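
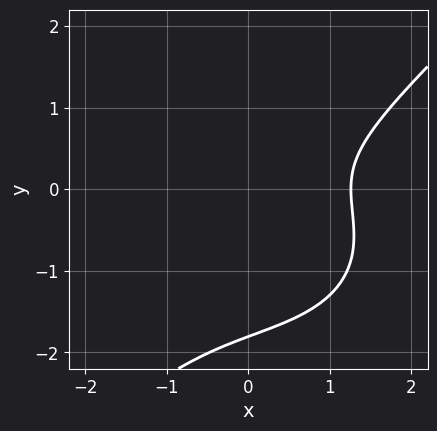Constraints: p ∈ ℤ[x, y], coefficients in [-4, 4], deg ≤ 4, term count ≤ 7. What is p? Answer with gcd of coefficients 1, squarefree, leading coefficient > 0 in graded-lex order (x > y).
x^3 + x*y^2 - 2*y^3 - 3*y^2 - 2

First, the degree is 3 — the shape is more complex than any degree-2 curve.
Finally, putting this together gives p.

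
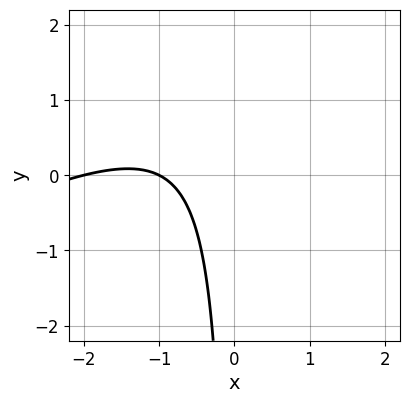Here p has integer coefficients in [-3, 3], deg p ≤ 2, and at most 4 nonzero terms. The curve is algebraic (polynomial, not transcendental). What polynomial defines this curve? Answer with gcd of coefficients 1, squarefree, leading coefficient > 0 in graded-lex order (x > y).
x^2 - 2*x*y + 3*x + 2

1. Degree: no degree-1 curve has this shape, so deg p = 2.
2. Reading off the gridlines: among the integer gridlines, it crosses the x-axis at x ∈ {-2, -1}; it misses every integer gridline on the y-axis.
3. These observations pin down the coefficients.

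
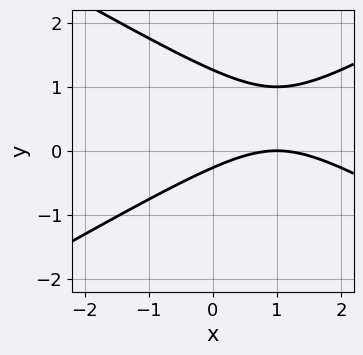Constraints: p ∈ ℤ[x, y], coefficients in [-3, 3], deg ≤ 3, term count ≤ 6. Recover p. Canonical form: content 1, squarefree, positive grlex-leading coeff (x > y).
(a) Degree: the shape is more complex than any degree-1 curve, so deg p = 2.
(b) From the visible intercepts: it meets the x-axis at x = 1 (among the integer gridlines).
(c) Fitting integer coefficients to these (and the overall shape) gives p.

x^2 - 3*y^2 - 2*x + 3*y + 1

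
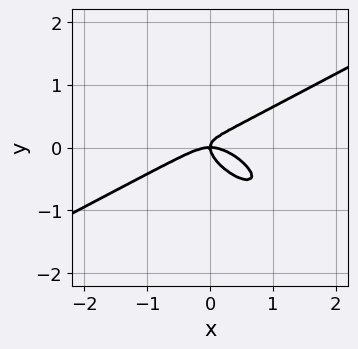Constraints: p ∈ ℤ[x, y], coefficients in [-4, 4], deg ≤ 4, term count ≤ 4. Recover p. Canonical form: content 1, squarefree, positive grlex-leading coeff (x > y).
x^3 - 2*x*y^2 - 3*y^3 + x*y

deg p = 3.
Against the integer gridlines: one y-axis crossing is at y = 0; it meets the x-axis at x = 0 (among the integer gridlines).
Assembling these constraints gives the stated polynomial.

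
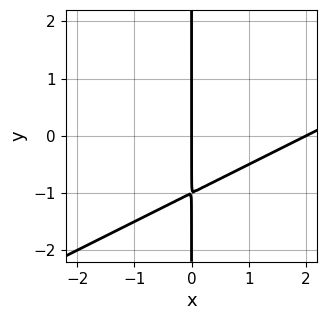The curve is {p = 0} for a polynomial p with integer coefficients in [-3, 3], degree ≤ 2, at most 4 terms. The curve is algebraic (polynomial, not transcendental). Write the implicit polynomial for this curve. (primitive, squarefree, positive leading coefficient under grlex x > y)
First, degree: a generic line meets the curve in up to 2 points, so deg p = 2.
Next, observable constraints: among the integer gridlines, it crosses the x-axis at x ∈ {0, 2}; the visible y-axis segment lies entirely on the curve.
Finally, putting this together gives p.

x^2 - 2*x*y - 2*x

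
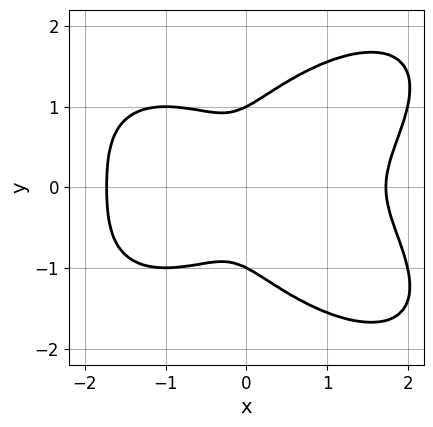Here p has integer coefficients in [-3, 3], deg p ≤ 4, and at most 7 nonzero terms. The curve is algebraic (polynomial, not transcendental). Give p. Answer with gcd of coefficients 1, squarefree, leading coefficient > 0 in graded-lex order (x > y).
x^4 + 2*y^4 - 2*x*y^2 - 3*x^2 - 2*y^2

First, degree: a generic line meets the curve in up to 4 points, so deg p = 4.
Next, symmetries: the y ↦ −y reflection is a symmetry, so y appears only in even powers.
Next, from the axis intercepts and sections: the y-axis gridline crossings are at y ∈ {-1, 1}.
Finally, assembling these constraints gives the stated polynomial.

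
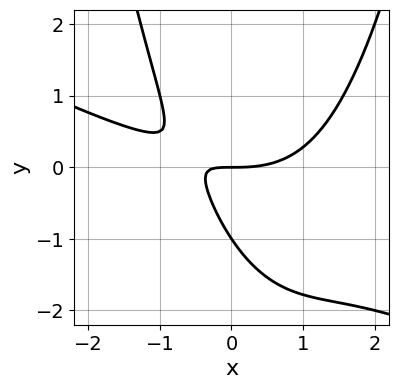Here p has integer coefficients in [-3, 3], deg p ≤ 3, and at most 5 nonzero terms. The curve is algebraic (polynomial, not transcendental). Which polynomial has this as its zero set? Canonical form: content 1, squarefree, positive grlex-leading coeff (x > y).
The degree is 3 — no degree-2 curve has this shape.
Checking where it meets the axes: it meets the x-axis at x = 0 (among the integer gridlines); the y-axis gridline crossings are at y ∈ {-1, 0}.
The integer polynomial consistent with all of this is the stated p.

x^3 + 2*x^2*y - 3*x*y - 2*y^2 - 2*y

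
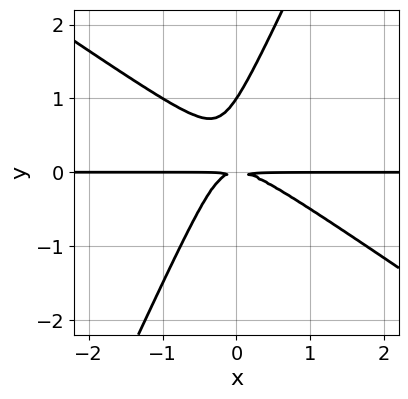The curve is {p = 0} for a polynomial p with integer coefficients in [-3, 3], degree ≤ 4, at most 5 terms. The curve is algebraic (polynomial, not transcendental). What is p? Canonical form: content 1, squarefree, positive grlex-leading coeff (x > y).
3*x^2*y + 3*x*y^2 - 2*y^3 + 2*y^2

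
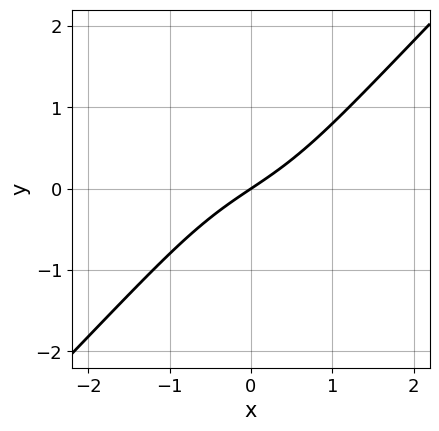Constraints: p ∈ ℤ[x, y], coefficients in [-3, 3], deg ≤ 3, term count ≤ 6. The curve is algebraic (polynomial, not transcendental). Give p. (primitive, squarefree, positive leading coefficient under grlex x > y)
2*x^3 - 2*x^2*y + 2*x - 3*y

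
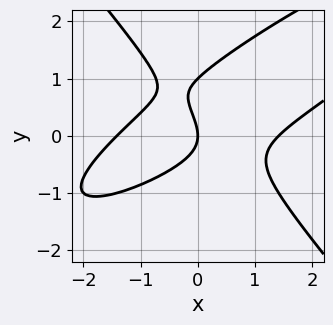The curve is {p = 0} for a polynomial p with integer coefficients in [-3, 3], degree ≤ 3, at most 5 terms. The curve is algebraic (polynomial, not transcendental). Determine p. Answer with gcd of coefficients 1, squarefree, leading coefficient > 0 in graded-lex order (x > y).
x^3 - 2*x^2*y + 2*y^3 - 2*y^2 - 2*x

deg p = 3. No degree-2 curve has this shape.
From the visible intercepts: the y-axis gridline crossings are at y ∈ {0, 1}; one x-axis crossing is at x = 0.
Fitting integer coefficients to these (and the overall shape) gives p.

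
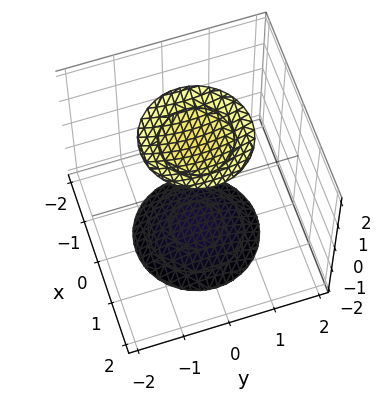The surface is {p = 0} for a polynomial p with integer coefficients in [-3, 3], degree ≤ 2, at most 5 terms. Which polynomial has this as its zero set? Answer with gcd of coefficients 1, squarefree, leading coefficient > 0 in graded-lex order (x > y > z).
x^2 + y^2 - z^2 + 3

First, I count 2 distinct pieces.
Then, deg p = 2.
Then, symmetry: the surface is invariant under rotation about z: p = q(x² + y², z).
Next, observable constraints: a circular section at z = -2 has radius exactly 1; it misses every integer gridline on the x-axis; no y-intercept at any integer in the box.
Finally, the integer polynomial consistent with all of this is the stated p.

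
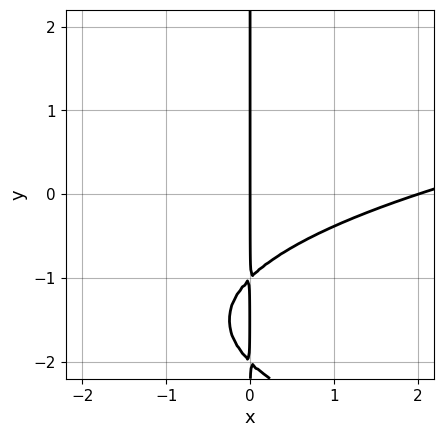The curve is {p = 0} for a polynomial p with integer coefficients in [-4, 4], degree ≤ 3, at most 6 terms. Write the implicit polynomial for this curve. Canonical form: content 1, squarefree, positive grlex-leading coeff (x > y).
1. deg p = 3. No degree-2 curve has this shape.
2. Against the integer gridlines: the x-axis gridline crossings are at x ∈ {0, 2}; the visible y-axis segment lies entirely on the curve.
3. Together with the visible shape, these determine p as stated.

x*y^2 - x^2 + 3*x*y + 2*x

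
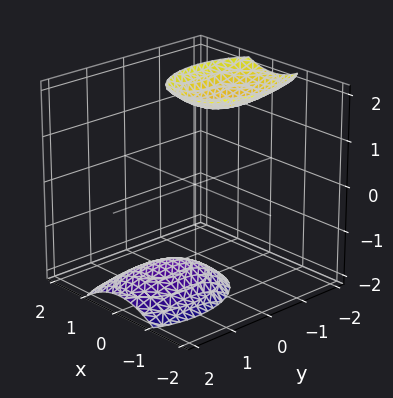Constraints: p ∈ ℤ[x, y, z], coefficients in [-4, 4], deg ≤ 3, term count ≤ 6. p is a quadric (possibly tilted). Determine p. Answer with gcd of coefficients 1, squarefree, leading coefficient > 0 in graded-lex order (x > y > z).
2*x^2 + y^2 + y*z - z^2 + 3

The picture has 2 separate pieces.
The degree is 2 — a generic line meets the surface in up to 2 points.
From the visible intercepts: no y-intercept at any integer in the box; it misses every integer gridline on the x-axis.
Matching integer coefficients to the picture gives p.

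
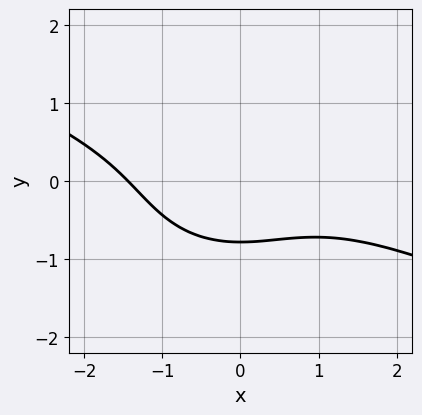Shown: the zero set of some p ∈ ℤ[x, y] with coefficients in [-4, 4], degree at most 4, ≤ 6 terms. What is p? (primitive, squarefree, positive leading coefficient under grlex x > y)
First, the degree is 3 — no degree-2 curve has this shape.
Finally, putting this together gives p.

x^3 + 2*x^2*y + 3*y^3 + 2*y + 3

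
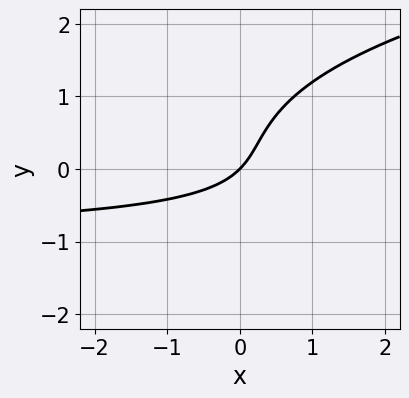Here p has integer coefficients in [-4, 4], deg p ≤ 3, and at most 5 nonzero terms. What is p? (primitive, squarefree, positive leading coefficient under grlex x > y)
(a) deg p = 3. No degree-2 curve has this shape.
(b) Observable constraints: it crosses the y-axis at the gridline y = 0; it crosses the x-axis at the gridline x = 0.
(c) The integer polynomial consistent with all of this is the stated p.

2*y^3 - 2*x*y - y^2 - 2*x + 2*y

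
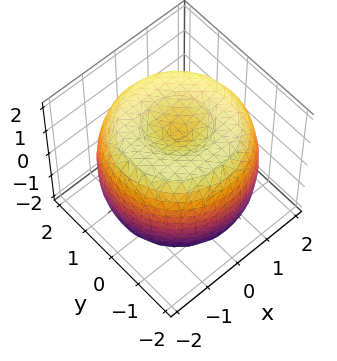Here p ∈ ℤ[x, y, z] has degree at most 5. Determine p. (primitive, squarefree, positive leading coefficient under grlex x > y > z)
x^4 + 2*x^2*y^2 + y^4 - 3*x^2 - 3*y^2 + 2*z^2 - 3

The degree is 4 — the shape is more complex than any degree-3 surface.
Symmetry: the surface is invariant under rotation about z: p = q(x² + y², z).
Checking where it meets the axes: a circular section at z = 1 has radius between 1 and 2.
Together with the visible shape, these determine p as stated.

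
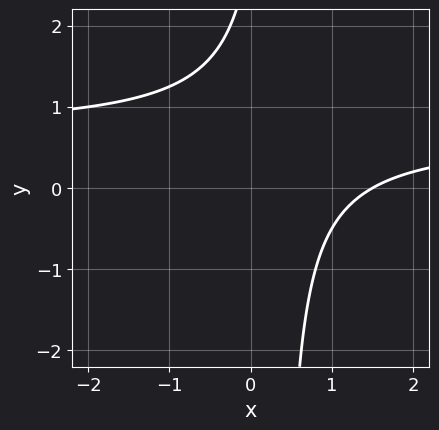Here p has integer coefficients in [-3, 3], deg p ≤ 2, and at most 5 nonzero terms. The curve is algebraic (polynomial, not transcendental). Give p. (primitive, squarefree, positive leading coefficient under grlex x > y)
(a) The degree is 2 — no degree-1 curve has this shape.
(b) Observable constraints: no y-intercept at any integer in the box.
(c) Matching integer coefficients to the picture gives p.

3*x*y - 2*x - y + 3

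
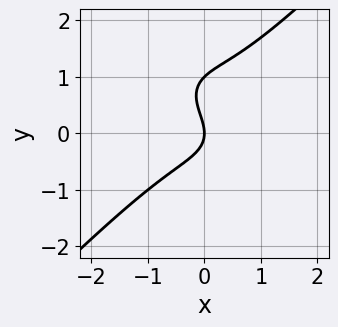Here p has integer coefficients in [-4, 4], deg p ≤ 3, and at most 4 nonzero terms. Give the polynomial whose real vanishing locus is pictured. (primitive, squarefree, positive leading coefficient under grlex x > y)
x^3 - y^3 + y^2 + x

(a) Degree: the shape is more complex than any degree-2 curve, so deg p = 3.
(b) From the visible intercepts: among the integer gridlines, it crosses the y-axis at y ∈ {0, 1}; it crosses the x-axis at the gridline x = 0.
(c) Fitting integer coefficients to these (and the overall shape) gives p.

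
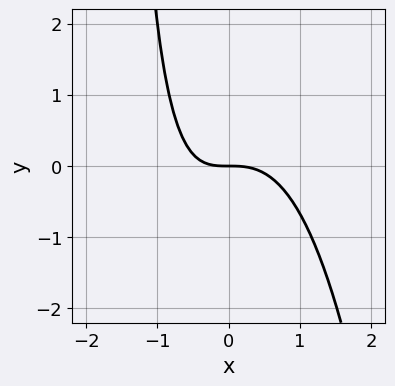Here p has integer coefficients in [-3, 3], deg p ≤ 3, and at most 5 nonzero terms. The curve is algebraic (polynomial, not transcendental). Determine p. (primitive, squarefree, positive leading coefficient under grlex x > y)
2*x^3 + x*y + 2*y

1. deg p = 3. No degree-2 curve has this shape.
2. Against the integer gridlines: one x-axis crossing is at x = 0; it meets the y-axis at y = 0 (among the integer gridlines).
3. These observations pin down the coefficients.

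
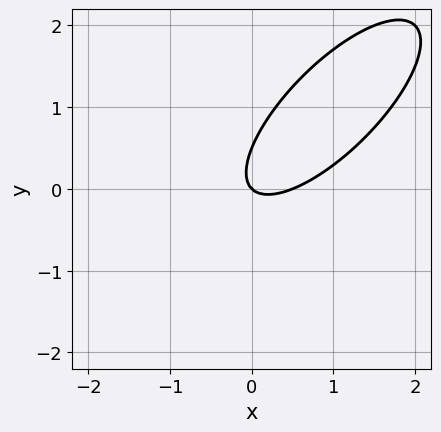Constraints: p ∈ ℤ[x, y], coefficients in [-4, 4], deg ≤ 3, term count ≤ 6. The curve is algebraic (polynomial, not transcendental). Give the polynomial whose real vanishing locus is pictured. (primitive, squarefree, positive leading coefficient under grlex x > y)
2*x^2 - 3*x*y + 2*y^2 - x - y

(a) The degree is 2 — the shape is more complex than any degree-1 curve.
(b) From the visible intercepts: it crosses the x-axis at the gridline x = 0; one y-axis crossing is at y = 0.
(c) Solving for integer coefficients yields p as stated.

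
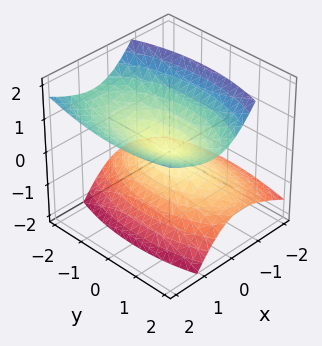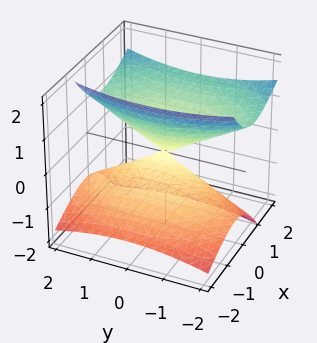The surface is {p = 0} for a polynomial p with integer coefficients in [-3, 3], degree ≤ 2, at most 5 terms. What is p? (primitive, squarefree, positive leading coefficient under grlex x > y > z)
3*x^2 - 3*x*z + y^2 - 3*z^2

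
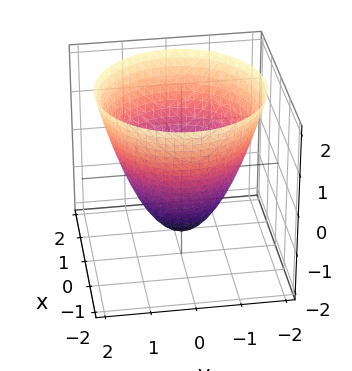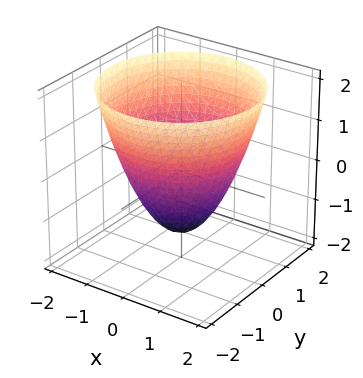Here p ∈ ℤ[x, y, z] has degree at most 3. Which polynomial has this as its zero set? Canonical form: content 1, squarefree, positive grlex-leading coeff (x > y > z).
2*x^2 + 2*y^2 - 2*z - 3

The degree is 2 — the shape is more complex than any degree-1 surface.
Symmetries: the surface is invariant under rotation about z: p = q(x² + y², z).
Against the integer gridlines: a circular section at z = 1 has radius between 1 and 2.
Together with the visible shape, these determine p as stated.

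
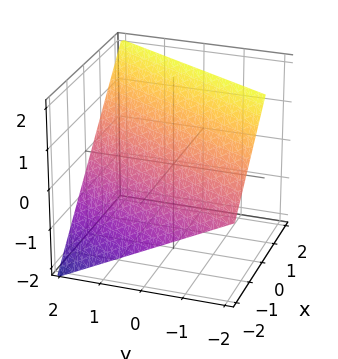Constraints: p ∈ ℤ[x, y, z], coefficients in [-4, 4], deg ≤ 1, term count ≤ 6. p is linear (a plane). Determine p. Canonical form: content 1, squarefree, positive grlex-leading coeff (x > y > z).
(a) The degree is 1 — the surface is flat (a plane).
(b) From the axis intercepts and sections: it meets the x-axis at x = -1 (among the integer gridlines); it meets the y-axis at y = 2 (among the integer gridlines).
(c) Matching integer coefficients to the picture gives p. Check: (0, 0, 1) on the z-axis lies on the surface, and p(0, 0, 1) = 0. ✓

2*x - y - 2*z + 2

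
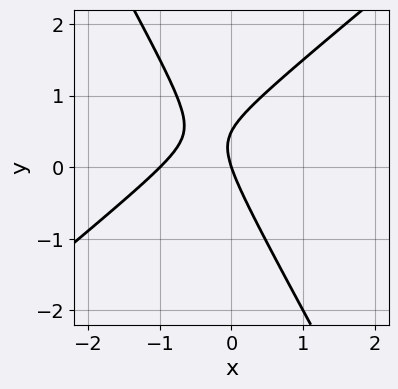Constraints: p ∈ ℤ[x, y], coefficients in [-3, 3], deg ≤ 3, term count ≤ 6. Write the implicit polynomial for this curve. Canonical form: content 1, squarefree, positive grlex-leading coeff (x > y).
(a) Degree: the shape is more complex than any degree-1 curve, so deg p = 2.
(b) Observable constraints: among the integer gridlines, it crosses the x-axis at x ∈ {-1, 0}; one y-axis crossing is at y = 0.
(c) Assembling these constraints gives the stated polynomial.

3*x^2 - 2*x*y - 2*y^2 + 3*x + y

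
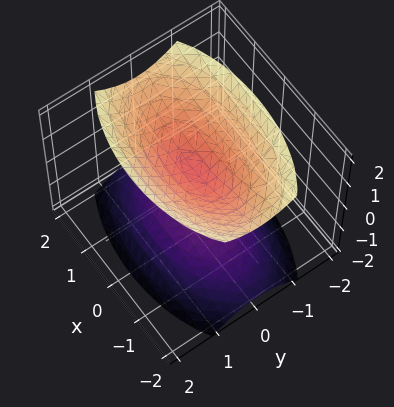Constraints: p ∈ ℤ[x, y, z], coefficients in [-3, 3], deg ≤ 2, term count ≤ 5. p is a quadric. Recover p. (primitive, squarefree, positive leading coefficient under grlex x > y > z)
1. There are 2 components. They look like related sheets of one shape, so recover p as a whole.
2. The degree is 2 — two separate bowl-shaped sheets opening away from each other; a quadric.
3. Symmetries: it's symmetric under y → −y, forcing even powers of y; it's symmetric under x → −x, forcing even powers of x; the z ↦ −z reflection is a symmetry, so z appears only in even powers.
4. From the visible intercepts: no y-intercept at any integer in the box; no x-intercept at any integer in the box.
5. These observations pin down the coefficients.

x^2 + 3*y^2 - 2*z^2 + 1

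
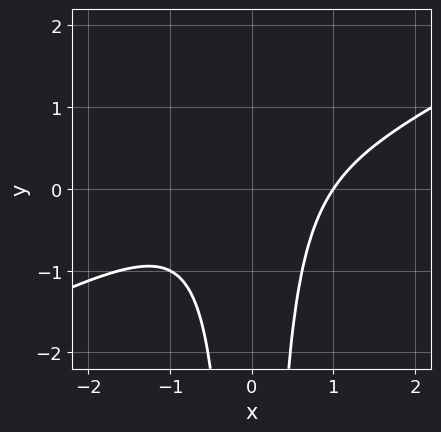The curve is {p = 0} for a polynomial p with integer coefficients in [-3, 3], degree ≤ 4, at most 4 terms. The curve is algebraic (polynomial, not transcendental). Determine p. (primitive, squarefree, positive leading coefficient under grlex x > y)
Degree: the shape is more complex than any degree-2 curve, so deg p = 3.
Reading off the gridlines: it crosses the x-axis at the gridline x = 1; no y-intercept at any integer in the box.
Matching integer coefficients to the picture gives p.

x^3 - 2*x^2*y - 1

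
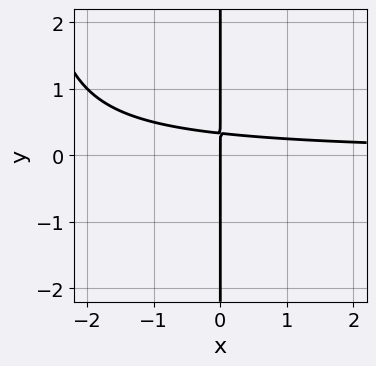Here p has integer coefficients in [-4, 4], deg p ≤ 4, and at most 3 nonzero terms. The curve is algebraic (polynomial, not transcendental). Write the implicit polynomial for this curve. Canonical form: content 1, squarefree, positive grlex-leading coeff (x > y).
First, deg p = 3. A generic line meets the curve in up to 3 points.
Next, reading off the gridlines: it crosses the x-axis at the gridline x = 0; every point of the y-axis in the box is on the curve.
Finally, the integer polynomial consistent with all of this is the stated p.

x^2*y + 3*x*y - x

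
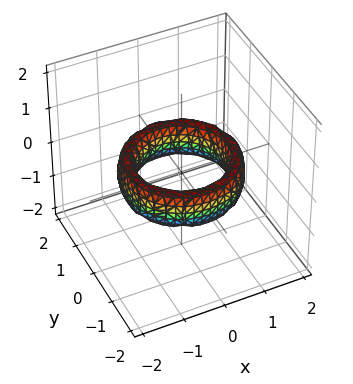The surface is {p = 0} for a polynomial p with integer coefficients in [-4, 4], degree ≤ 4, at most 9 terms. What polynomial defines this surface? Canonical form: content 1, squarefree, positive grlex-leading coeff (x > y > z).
(a) deg p = 4.
(b) Symmetries: every cross-section ⟂ z is a circle, so x, y appear only via x² + y².
(c) From the axis intercepts and sections: a circular section at z = 0 has radius exactly 1; the surface avoids every integer z-axis point in the box; the y-axis gridline crossings are at y ∈ {-1, 1}; the x-axis gridline crossings are at x ∈ {-1, 1}.
(d) Assembling these constraints gives the stated polynomial.

x^4 + 2*x^2*y^2 + y^4 - 3*x^2 - 3*y^2 + z^2 + 2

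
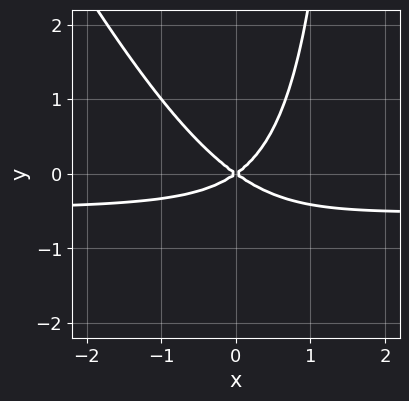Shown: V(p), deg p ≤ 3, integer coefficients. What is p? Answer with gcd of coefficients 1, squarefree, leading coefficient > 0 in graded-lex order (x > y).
2*x^2*y + x*y^2 + x^2 - 2*y^2

(a) Degree: the shape is more complex than any degree-2 curve, so deg p = 3.
(b) Observable constraints: one x-axis crossing is at x = 0; it meets the y-axis at y = 0 (among the integer gridlines).
(c) These observations pin down the coefficients.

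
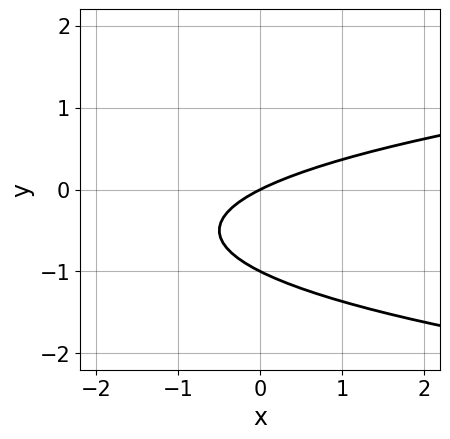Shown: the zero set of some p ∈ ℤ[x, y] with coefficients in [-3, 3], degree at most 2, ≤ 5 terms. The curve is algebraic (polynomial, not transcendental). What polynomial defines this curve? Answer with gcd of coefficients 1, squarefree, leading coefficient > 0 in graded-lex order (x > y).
2*y^2 - x + 2*y

1. Degree: the shape is more complex than any degree-1 curve, so deg p = 2.
2. From the visible intercepts: it meets the x-axis at x = 0 (among the integer gridlines); the y-axis gridline crossings are at y ∈ {-1, 0}.
3. Together with the visible shape, these determine p as stated.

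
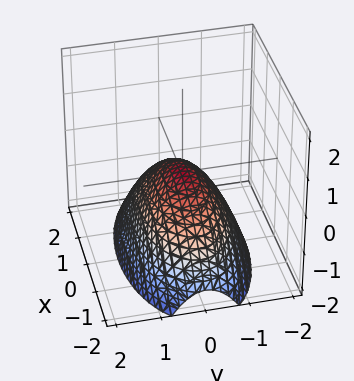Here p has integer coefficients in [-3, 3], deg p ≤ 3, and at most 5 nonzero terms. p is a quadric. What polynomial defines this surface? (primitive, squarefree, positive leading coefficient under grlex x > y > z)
First, deg p = 2. A single bowl opening along one axis; a quadric.
Then, symmetries: it's symmetric under y → −y, forcing even powers of y; the x ↦ −x reflection is a symmetry, so x appears only in even powers.
Next, from the visible intercepts: it meets the z-axis at z = 0 (among the integer gridlines); it meets the y-axis at y = 0 (among the integer gridlines); one x-axis crossing is at x = 0.
Finally, putting this together gives p.

x^2 + 3*y^2 + 3*z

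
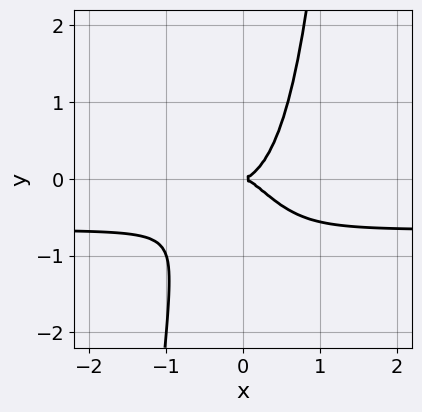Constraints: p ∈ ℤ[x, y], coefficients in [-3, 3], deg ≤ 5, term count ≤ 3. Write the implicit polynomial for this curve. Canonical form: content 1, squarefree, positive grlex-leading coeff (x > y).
3*x^3*y + 2*x^3 - y^2

First, degree: no degree-3 curve has this shape, so deg p = 4.
Next, reading off the gridlines: it meets the x-axis at x = 0 (among the integer gridlines); it meets the y-axis at y = 0 (among the integer gridlines).
Finally, assembling these constraints gives the stated polynomial.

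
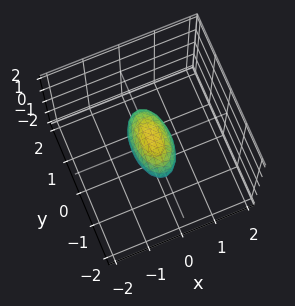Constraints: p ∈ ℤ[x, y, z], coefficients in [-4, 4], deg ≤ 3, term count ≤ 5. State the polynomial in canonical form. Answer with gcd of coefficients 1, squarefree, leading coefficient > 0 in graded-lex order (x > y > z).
3*x^2 + y^2 + 2*z^2 - 1

The degree is 2 — bounded and convex; a quadric.
Symmetries: mirror symmetry y ↦ −y ⇒ only even powers of y; it's symmetric under z → −z, forcing even powers of z; the x ↦ −x reflection is a symmetry, so x appears only in even powers.
Observable constraints: the y-axis gridline crossings are at y ∈ {-1, 1}.
Solving for integer coefficients yields p as stated.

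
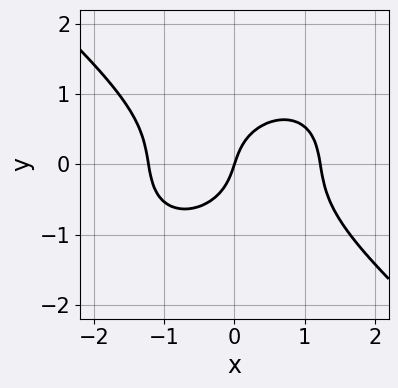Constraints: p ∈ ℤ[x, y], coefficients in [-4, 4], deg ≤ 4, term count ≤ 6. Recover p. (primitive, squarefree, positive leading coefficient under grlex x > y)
2*x^3 + 3*y^3 - 3*x + y

The degree is 3 — a generic line meets the curve in up to 3 points.
From the visible intercepts: one y-axis crossing is at y = 0; it crosses the x-axis at the gridline x = 0.
Matching integer coefficients to the picture gives p.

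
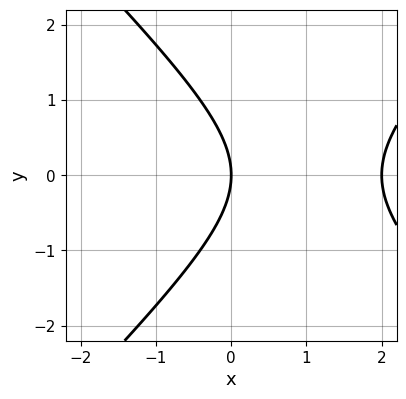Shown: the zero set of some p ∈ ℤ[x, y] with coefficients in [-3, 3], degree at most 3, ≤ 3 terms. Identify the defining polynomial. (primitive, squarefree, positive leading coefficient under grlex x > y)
The degree is 2 — the shape is more complex than any degree-1 curve.
Symmetries: mirror symmetry y ↦ −y ⇒ only even powers of y.
From the axis intercepts and sections: among the integer gridlines, it crosses the x-axis at x ∈ {0, 2}; it meets the y-axis at y = 0 (among the integer gridlines).
Fitting integer coefficients to these (and the overall shape) gives p.

x^2 - y^2 - 2*x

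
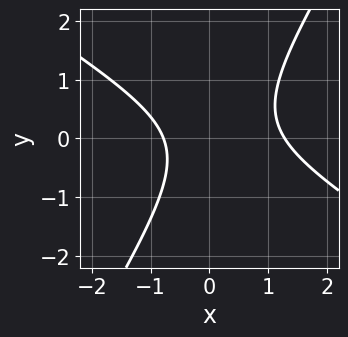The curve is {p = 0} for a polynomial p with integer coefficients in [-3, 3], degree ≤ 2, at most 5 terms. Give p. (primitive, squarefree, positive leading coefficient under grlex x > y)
2*x^2 + 2*x*y - 2*y^2 - x - 2

(a) Degree: the shape is more complex than any degree-1 curve, so deg p = 2.
(b) Observable constraints: the curve avoids every integer y-axis point in the box.
(c) Assembling these constraints gives the stated polynomial.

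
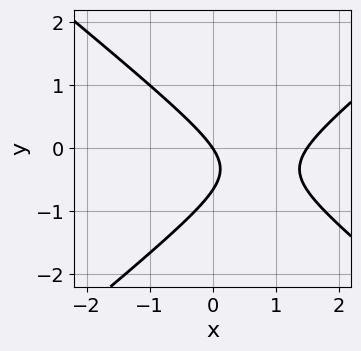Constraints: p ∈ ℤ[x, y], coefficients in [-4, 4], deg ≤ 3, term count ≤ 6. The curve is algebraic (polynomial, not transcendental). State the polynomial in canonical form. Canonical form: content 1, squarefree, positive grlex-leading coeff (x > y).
2*x^2 - 3*y^2 - 3*x - 2*y

(a) deg p = 2. No degree-1 curve has this shape.
(b) Against the integer gridlines: it meets the x-axis at x = 0 (among the integer gridlines); one y-axis crossing is at y = 0.
(c) Solving for integer coefficients yields p as stated.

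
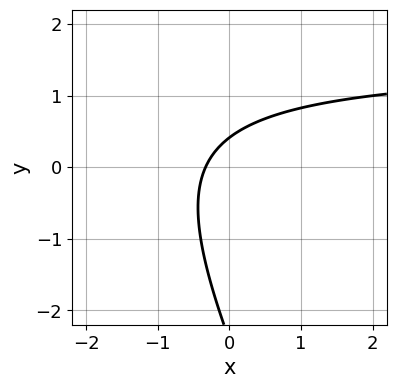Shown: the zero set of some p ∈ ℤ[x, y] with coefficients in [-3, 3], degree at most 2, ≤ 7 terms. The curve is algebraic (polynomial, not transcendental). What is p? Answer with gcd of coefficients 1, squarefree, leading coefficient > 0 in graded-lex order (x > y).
2*x*y + y^2 - 3*x + 2*y - 1

Degree: no degree-1 curve has this shape, so deg p = 2.
Putting this together gives p.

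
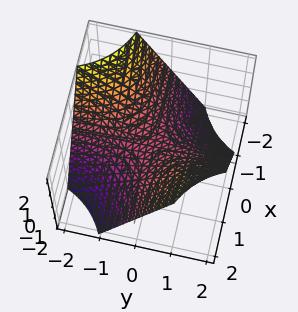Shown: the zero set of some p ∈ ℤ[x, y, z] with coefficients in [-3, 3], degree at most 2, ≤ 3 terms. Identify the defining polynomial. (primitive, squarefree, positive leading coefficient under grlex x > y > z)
x*y - z

1. Degree: a saddle surface; a quadric, so deg p = 2.
2. Reading off the gridlines: the visible x-axis segment lies entirely on the surface; the visible y-axis segment lies entirely on the surface; it crosses the z-axis at the gridline z = 0.
3. Fitting integer coefficients to these (and the overall shape) gives p.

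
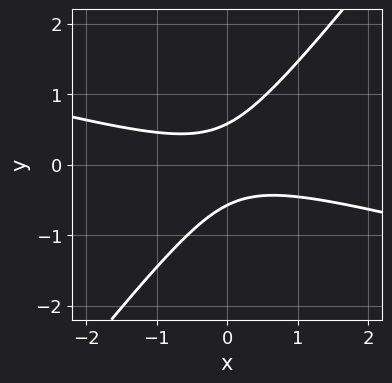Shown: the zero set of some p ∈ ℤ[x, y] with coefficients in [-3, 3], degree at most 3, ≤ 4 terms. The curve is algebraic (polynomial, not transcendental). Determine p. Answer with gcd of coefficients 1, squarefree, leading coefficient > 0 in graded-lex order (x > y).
(a) The degree is 2 — no degree-1 curve has this shape.
(b) Checking where it meets the axes: it misses every integer gridline on the x-axis.
(c) Putting this together gives p.

x^2 + 3*x*y - 3*y^2 + 1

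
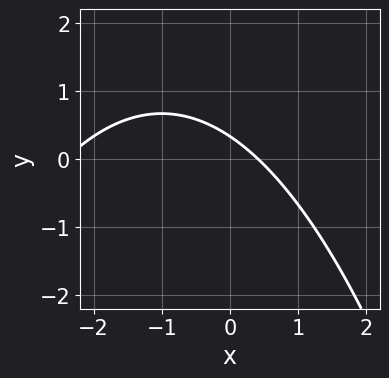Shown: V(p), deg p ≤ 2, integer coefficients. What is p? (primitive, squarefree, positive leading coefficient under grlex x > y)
deg p = 2.
The integer polynomial consistent with all of this is the stated p.

x^2 + 2*x + 3*y - 1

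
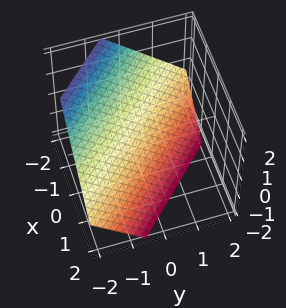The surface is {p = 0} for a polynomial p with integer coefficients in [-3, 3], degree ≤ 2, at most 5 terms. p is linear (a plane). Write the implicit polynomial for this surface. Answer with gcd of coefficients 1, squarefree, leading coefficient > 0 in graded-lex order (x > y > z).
3*x + 3*y + 3*z + 2

1. The degree is 1 — every cross-section is a straight line — this is a plane.
2. The integer polynomial consistent with all of this is the stated p.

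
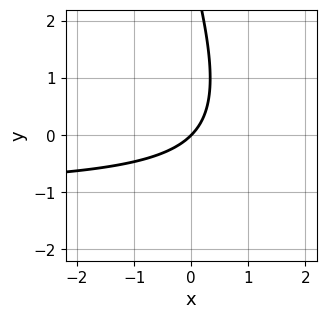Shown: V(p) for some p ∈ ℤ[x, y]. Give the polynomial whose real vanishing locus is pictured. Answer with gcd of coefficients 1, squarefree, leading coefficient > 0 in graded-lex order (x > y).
3*x*y + y^2 + 3*x - 3*y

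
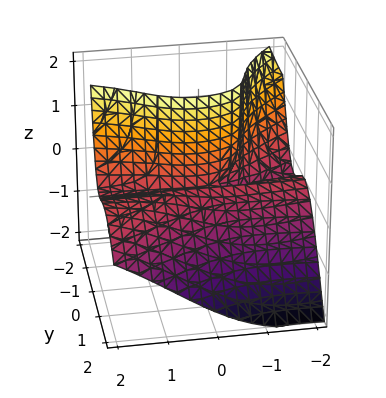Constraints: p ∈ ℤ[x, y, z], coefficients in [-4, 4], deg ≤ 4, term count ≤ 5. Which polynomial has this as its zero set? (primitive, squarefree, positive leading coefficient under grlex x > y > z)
1. deg p = 3. No degree-2 surface has this shape.
2. From the axis intercepts and sections: it meets the y-axis at y = 0 (among the integer gridlines); the visible z-axis segment lies entirely on the surface.
3. Fitting integer coefficients to these (and the overall shape) gives p. Check: (-2, 0, 0) on the x-axis lies on the surface, and p(-2, 0, 0) = 0. ✓

x^2*z - 2*x*y^2 + 3*y^3 + 2*y^2*z + 3*y*z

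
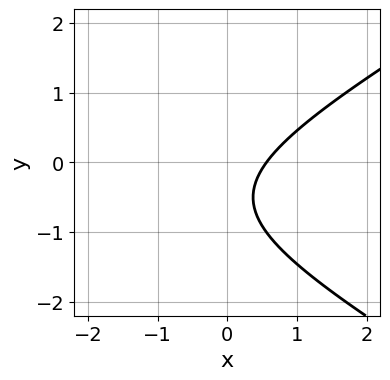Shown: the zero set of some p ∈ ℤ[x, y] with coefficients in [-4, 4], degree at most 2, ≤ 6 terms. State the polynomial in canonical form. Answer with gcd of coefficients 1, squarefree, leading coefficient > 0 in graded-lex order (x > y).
(a) Degree: the shape is more complex than any degree-1 curve, so deg p = 2.
(b) From the visible intercepts: no y-intercept at any integer in the box.
(c) Putting this together gives p.

x^2 - 3*y^2 + 3*x - 3*y - 2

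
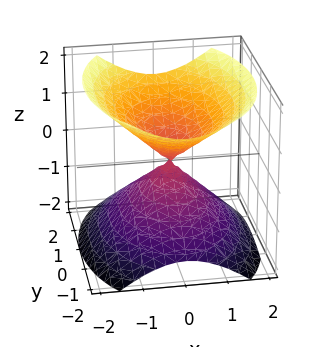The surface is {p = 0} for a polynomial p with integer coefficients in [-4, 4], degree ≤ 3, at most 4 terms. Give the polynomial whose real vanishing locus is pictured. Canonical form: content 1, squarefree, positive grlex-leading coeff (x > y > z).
(a) The picture has 2 separate pieces. Treating them together as one polynomial.
(b) The degree is 2 — a double cone through the origin; a quadric.
(c) Symmetries: the y ↦ −y reflection is a symmetry, so y appears only in even powers; mirror symmetry z ↦ −z ⇒ only even powers of z; the x ↦ −x reflection is a symmetry, so x appears only in even powers.
(d) Observable constraints: it meets the z-axis at z = 0 (among the integer gridlines); one y-axis crossing is at y = 0; one x-axis crossing is at x = 0.
(e) Matching integer coefficients to the picture gives p.

2*x^2 + y^2 - 2*z^2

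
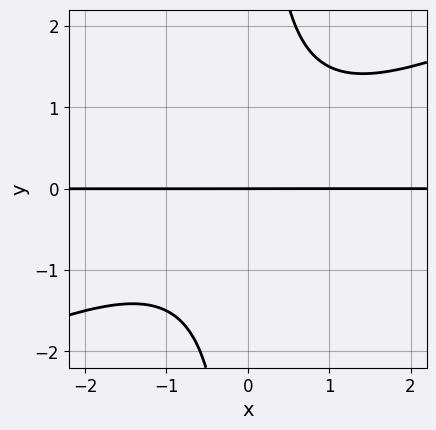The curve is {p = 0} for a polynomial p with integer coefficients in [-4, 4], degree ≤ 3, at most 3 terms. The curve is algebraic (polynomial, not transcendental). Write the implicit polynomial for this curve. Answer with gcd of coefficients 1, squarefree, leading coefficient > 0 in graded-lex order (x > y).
x^2*y - 2*x*y^2 + 2*y

First, degree: a generic line meets the curve in up to 3 points, so deg p = 3.
Next, from the visible intercepts: it crosses the y-axis at the gridline y = 0; every point of the x-axis in the box is on the curve.
Finally, solving for integer coefficients yields p as stated.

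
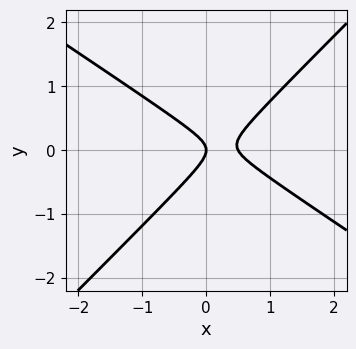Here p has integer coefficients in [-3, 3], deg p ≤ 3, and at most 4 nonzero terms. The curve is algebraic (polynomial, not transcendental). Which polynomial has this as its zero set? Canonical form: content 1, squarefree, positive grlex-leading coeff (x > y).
2*x^2 + x*y - 3*y^2 - x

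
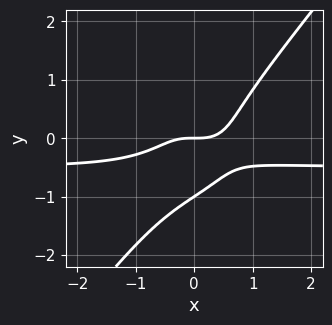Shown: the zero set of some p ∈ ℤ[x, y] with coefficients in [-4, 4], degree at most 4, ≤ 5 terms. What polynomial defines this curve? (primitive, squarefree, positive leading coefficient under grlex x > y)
2*x^3*y - y^4 + x^3 - 2*x*y^2 - y

(a) Degree: a generic line meets the curve in up to 4 points, so deg p = 4.
(b) Observable constraints: it crosses the x-axis at the gridline x = 0; the y-axis gridline crossings are at y ∈ {-1, 0}.
(c) Matching integer coefficients to the picture gives p.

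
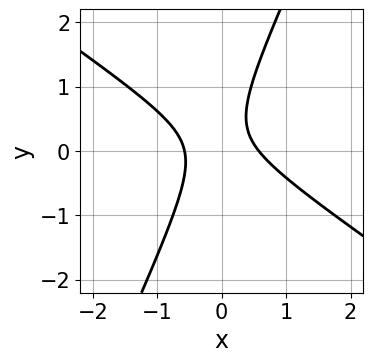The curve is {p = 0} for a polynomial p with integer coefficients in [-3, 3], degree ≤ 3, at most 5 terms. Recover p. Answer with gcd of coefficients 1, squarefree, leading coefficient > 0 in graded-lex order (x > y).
3*x^2 + 3*x*y - 2*y^2 + y - 1

First, deg p = 2. The shape is more complex than any degree-1 curve.
Then, from the axis intercepts and sections: the curve avoids every integer y-axis point in the box.
Finally, matching integer coefficients to the picture gives p.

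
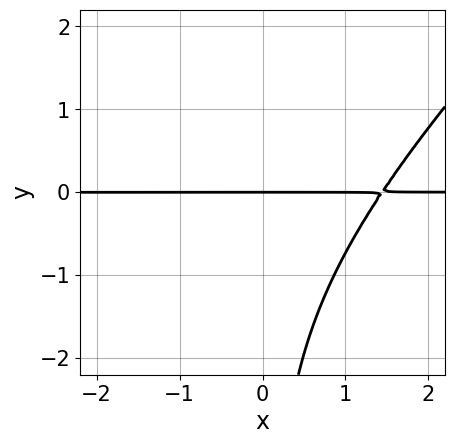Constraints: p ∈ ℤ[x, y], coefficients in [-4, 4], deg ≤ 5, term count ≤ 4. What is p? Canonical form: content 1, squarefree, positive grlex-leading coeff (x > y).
1. Degree: the shape is more complex than any degree-3 curve, so deg p = 4.
2. From the axis intercepts and sections: it crosses the y-axis at the gridline y = 0; every point of the x-axis in the box is on the curve.
3. These observations pin down the coefficients.

x^3*y - 2*x^2*y^2 + x*y^3 - 3*y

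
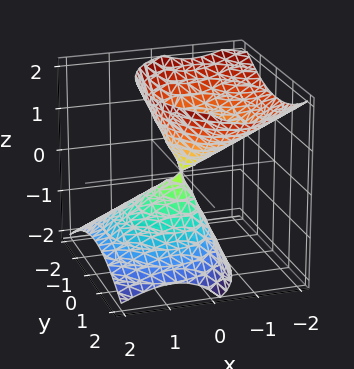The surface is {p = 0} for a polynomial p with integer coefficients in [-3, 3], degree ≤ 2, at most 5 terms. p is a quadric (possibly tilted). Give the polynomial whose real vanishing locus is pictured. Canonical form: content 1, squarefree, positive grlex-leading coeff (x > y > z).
3*x^2 + 3*x*z + 2*y^2 - 2*z^2

The picture has 2 separate pieces. They look like related sheets of one shape, so recover p as a whole.
deg p = 2. The shape is more complex than any degree-1 surface.
From the axis intercepts and sections: it crosses the y-axis at the gridline y = 0; one x-axis crossing is at x = 0; one z-axis crossing is at z = 0.
Matching integer coefficients to the picture gives p.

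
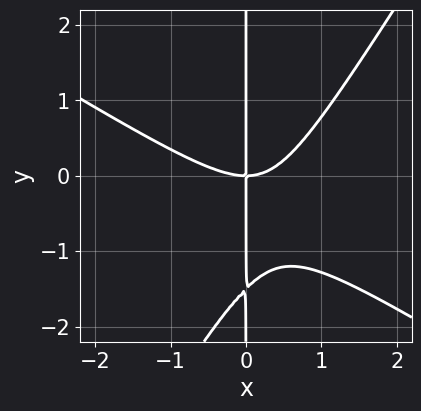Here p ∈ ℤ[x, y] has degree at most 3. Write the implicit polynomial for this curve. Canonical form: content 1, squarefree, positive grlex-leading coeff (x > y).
deg p = 3. No degree-2 curve has this shape.
From the visible intercepts: one x-axis crossing is at x = 0; every point of the y-axis in the box is on the curve.
These observations pin down the coefficients.

2*x^3 + 2*x^2*y - 2*x*y^2 - 3*x*y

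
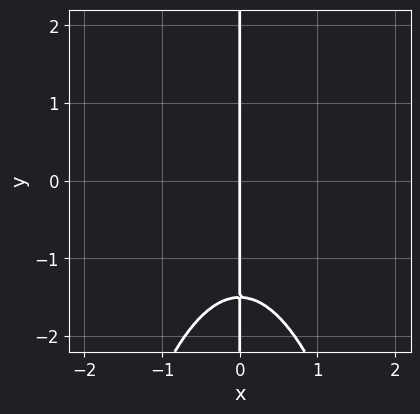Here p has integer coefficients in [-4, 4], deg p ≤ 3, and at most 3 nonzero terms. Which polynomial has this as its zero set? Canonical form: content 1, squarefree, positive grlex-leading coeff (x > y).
2*x^3 + 2*x*y + 3*x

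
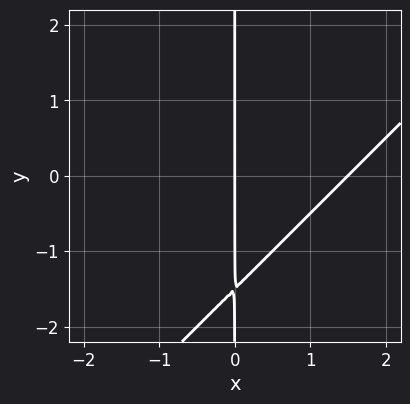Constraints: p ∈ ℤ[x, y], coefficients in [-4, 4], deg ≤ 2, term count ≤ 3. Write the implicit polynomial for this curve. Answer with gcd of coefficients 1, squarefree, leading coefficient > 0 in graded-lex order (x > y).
First, the degree is 2 — a generic line meets the curve in up to 2 points.
Then, reading off the gridlines: one x-axis crossing is at x = 0; every point of the y-axis in the box is on the curve.
Finally, the integer polynomial consistent with all of this is the stated p.

2*x^2 - 2*x*y - 3*x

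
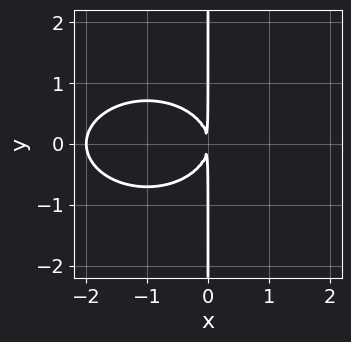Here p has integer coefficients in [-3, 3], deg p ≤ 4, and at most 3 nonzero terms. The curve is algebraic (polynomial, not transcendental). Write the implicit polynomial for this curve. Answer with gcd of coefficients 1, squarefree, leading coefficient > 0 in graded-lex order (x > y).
x^3 + 2*x*y^2 + 2*x^2

1. Degree: a generic line meets the curve in up to 3 points, so deg p = 3.
2. Symmetries: it's symmetric under y → −y, forcing even powers of y.
3. Reading off the gridlines: the visible y-axis segment lies entirely on the curve; it meets the x-axis at x = -2 (among the integer gridlines).
4. The integer polynomial consistent with all of this is the stated p.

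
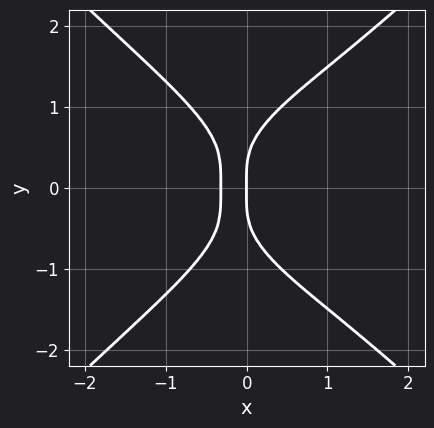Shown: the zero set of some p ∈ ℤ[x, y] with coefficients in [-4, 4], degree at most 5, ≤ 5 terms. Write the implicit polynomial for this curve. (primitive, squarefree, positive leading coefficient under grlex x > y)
x^4 - y^4 + 3*x^2 + x

First, the degree is 4 — the shape is more complex than any degree-3 curve.
Next, symmetries: mirror symmetry y ↦ −y ⇒ only even powers of y.
Then, reading off the gridlines: one y-axis crossing is at y = 0; one x-axis crossing is at x = 0.
Finally, fitting integer coefficients to these (and the overall shape) gives p.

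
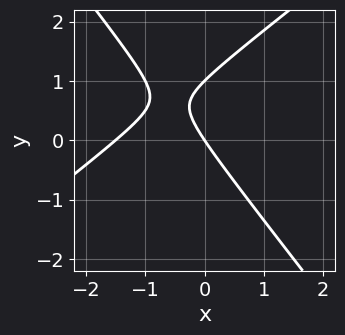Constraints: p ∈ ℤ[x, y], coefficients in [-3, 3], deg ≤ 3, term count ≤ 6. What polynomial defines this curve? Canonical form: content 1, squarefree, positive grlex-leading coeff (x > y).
2*x^2 - x*y - 2*y^2 + 3*x + 2*y

(a) The degree is 2 — no degree-1 curve has this shape.
(b) From the axis intercepts and sections: the y-axis gridline crossings are at y ∈ {0, 1}; one x-axis crossing is at x = 0.
(c) Together with the visible shape, these determine p as stated.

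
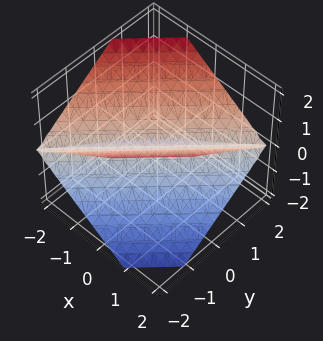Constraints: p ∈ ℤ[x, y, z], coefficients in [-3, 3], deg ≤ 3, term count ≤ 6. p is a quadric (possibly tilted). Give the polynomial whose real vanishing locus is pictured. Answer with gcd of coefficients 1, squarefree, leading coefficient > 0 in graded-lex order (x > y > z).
x^2 - 2*x*y + y^2 - 2*z^2

(a) The degree is 2 — the shape is more complex than any degree-1 surface.
(b) Observable constraints: it crosses the z-axis at the gridline z = 0; it meets the y-axis at y = 0 (among the integer gridlines).
(c) The integer polynomial consistent with all of this is the stated p.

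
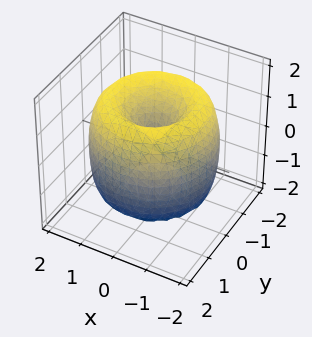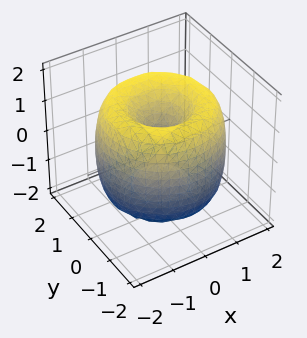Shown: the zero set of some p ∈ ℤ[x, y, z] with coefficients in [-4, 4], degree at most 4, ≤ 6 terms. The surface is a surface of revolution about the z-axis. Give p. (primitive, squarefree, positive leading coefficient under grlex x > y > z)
x^4 + 2*x^2*y^2 + y^4 - 3*x^2 - 3*y^2 + z^2

Degree: no degree-3 surface has this shape, so deg p = 4.
By symmetry, the surface is invariant under rotation about z: p = q(x² + y², z).
Observable constraints: it meets the z-axis at z = 0 (among the integer gridlines); it meets the x-axis at x = 0 (among the integer gridlines).
The integer polynomial consistent with all of this is the stated p.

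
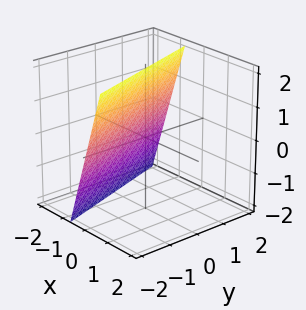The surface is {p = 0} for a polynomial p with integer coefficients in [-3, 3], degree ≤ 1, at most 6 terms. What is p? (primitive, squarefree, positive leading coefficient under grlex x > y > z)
3*x + y - z + 2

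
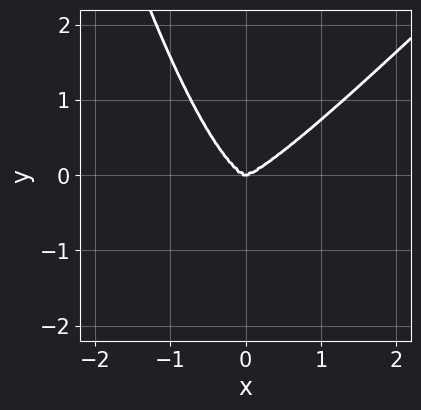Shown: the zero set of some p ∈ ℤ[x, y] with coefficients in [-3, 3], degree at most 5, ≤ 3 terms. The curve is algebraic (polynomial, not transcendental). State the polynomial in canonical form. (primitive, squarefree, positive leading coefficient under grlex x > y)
3*x^4 - 3*x^3*y - 2*y^3

First, deg p = 4. The shape is more complex than any degree-3 curve.
Next, from the visible intercepts: it crosses the x-axis at the gridline x = 0; it crosses the y-axis at the gridline y = 0.
Finally, these observations pin down the coefficients.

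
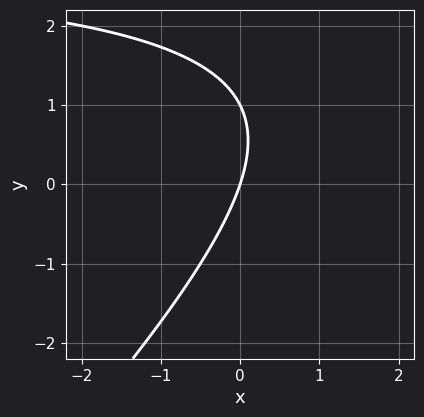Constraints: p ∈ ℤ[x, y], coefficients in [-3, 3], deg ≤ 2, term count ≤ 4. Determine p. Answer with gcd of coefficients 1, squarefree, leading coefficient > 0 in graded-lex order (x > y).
x*y - y^2 - 3*x + y

The degree is 2 — the shape is more complex than any degree-1 curve.
Checking where it meets the axes: it crosses the x-axis at the gridline x = 0; among the integer gridlines, it crosses the y-axis at y ∈ {0, 1}.
Putting this together gives p.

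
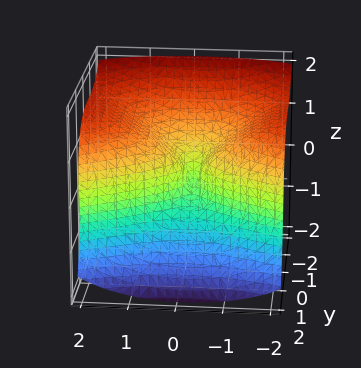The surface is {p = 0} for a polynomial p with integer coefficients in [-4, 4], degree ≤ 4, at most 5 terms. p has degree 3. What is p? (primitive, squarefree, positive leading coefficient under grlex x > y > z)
3*y^3 + 3*z^3 - 3*x^2 - x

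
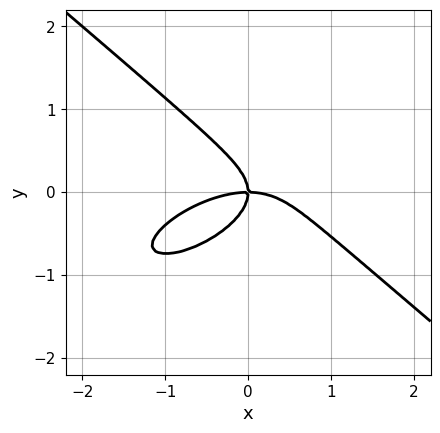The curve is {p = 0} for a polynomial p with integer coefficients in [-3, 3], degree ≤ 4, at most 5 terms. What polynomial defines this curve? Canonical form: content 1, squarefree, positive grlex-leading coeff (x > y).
Degree: no degree-2 curve has this shape, so deg p = 3.
From the visible intercepts: it meets the y-axis at y = 0 (among the integer gridlines); it meets the x-axis at x = 0 (among the integer gridlines).
Assembling these constraints gives the stated polynomial.

x^3 - x^2*y + 3*y^3 + 2*x*y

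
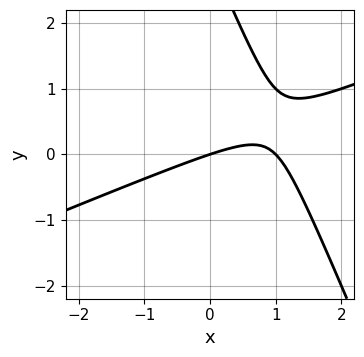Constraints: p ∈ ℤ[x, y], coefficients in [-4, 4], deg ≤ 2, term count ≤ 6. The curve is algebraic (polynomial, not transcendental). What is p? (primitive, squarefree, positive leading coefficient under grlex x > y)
x^2 - 2*x*y - y^2 - x + 3*y

(a) deg p = 2. A generic line meets the curve in up to 2 points.
(b) Observable constraints: one y-axis crossing is at y = 0; among the integer gridlines, it crosses the x-axis at x ∈ {0, 1}.
(c) The integer polynomial consistent with all of this is the stated p.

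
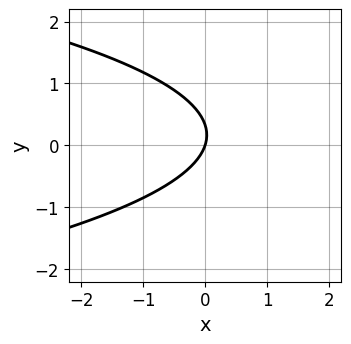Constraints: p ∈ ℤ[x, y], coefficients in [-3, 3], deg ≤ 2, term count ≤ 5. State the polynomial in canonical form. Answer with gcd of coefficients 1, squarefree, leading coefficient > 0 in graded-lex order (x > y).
3*y^2 + 3*x - y

The degree is 2 — a generic line meets the curve in up to 2 points.
Reading off the gridlines: one y-axis crossing is at y = 0; one x-axis crossing is at x = 0.
These observations pin down the coefficients.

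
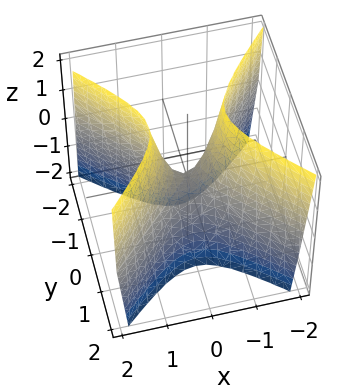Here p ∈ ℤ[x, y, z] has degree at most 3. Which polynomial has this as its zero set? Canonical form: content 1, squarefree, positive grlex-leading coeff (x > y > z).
(a) deg p = 2.
(b) Symmetries: it's symmetric under x → −x, forcing even powers of x; mirror symmetry y ↦ −y ⇒ only even powers of y.
(c) Observable constraints: it crosses the x-axis at the gridline x = 0; it meets the z-axis at z = 0 (among the integer gridlines); one y-axis crossing is at y = 0.
(d) Matching integer coefficients to the picture gives p.

3*x^2 - 3*y^2 - z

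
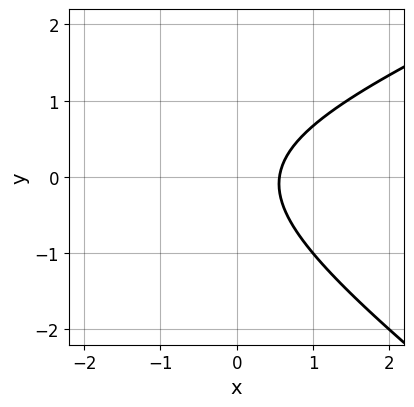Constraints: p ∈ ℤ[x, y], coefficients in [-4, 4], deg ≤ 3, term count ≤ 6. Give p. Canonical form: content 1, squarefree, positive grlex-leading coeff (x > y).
x^2 - x*y - 3*y^2 + 3*x - 2

1. Degree: no degree-1 curve has this shape, so deg p = 2.
2. Checking where it meets the axes: the curve avoids every integer y-axis point in the box.
3. The integer polynomial consistent with all of this is the stated p.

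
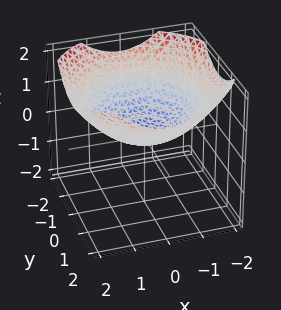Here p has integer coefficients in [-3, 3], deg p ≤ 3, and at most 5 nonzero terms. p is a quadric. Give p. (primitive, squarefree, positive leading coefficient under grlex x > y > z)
x^2 + y^2 - 3*z

(a) deg p = 2. A paraboloid; a quadric.
(b) By symmetry, every cross-section ⟂ z is a circle, so x, y appear only via x² + y².
(c) From the axis intercepts and sections: it meets the x-axis at x = 0 (among the integer gridlines); one z-axis crossing is at z = 0; a circular section at z = 1 has radius between 1 and 2; it meets the y-axis at y = 0 (among the integer gridlines).
(d) Assembling these constraints gives the stated polynomial.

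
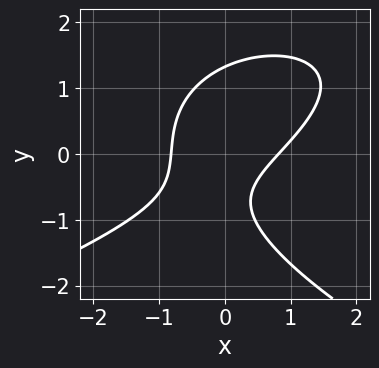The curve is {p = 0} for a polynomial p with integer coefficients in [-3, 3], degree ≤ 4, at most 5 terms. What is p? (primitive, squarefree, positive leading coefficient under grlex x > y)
First, degree: the shape is more complex than any degree-2 curve, so deg p = 3.
Finally, putting this together gives p.

2*y^3 + 3*x^2 - 3*x*y - 2*y - 2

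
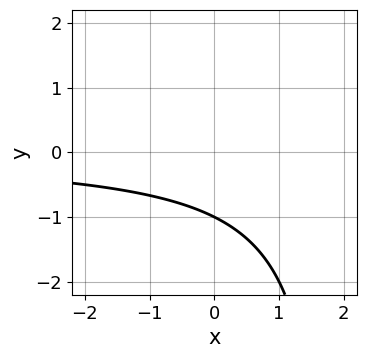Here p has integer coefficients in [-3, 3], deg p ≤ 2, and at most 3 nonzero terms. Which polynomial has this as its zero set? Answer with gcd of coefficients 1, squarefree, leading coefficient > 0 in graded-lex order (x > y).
The degree is 2 — the shape is more complex than any degree-1 curve.
Against the integer gridlines: no x-intercept at any integer in the box; one y-axis crossing is at y = -1.
The integer polynomial consistent with all of this is the stated p.

x*y - 2*y - 2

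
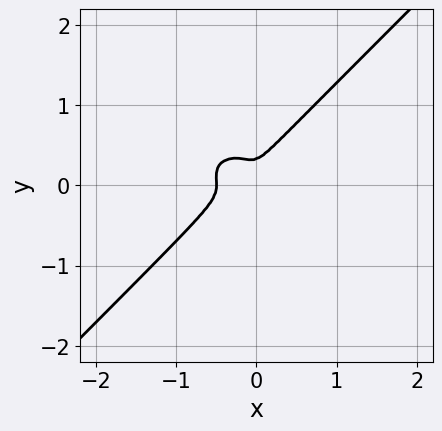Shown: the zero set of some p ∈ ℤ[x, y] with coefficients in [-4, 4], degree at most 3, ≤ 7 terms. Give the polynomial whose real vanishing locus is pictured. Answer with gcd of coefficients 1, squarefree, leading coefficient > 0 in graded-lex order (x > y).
2*x^3 + x*y^2 - 3*y^3 + x^2 + y^2

1. Degree: no degree-2 curve has this shape, so deg p = 3.
2. Putting this together gives p.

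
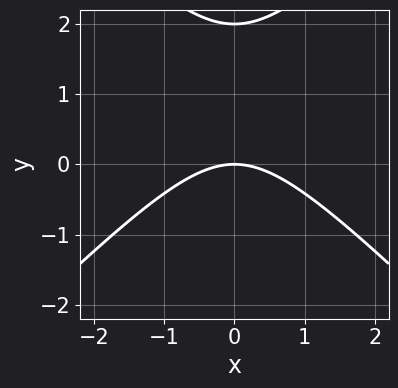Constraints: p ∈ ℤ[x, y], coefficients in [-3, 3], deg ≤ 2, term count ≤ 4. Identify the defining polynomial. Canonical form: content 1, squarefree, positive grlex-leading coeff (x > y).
(a) deg p = 2.
(b) Symmetries: mirror symmetry x ↦ −x ⇒ only even powers of x.
(c) From the visible intercepts: it crosses the x-axis at the gridline x = 0; among the integer gridlines, it crosses the y-axis at y ∈ {0, 2}.
(d) Matching integer coefficients to the picture gives p.

x^2 - y^2 + 2*y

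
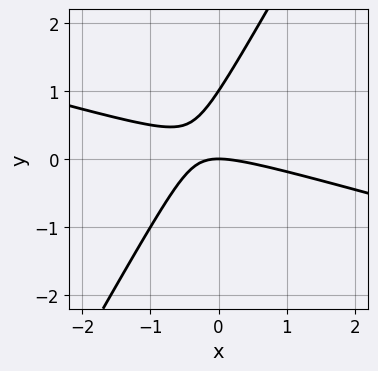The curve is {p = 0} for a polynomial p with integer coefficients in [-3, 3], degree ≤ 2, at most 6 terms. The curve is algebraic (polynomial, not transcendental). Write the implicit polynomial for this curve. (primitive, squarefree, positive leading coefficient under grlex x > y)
First, deg p = 2. A generic line meets the curve in up to 2 points.
Then, reading off the gridlines: it meets the x-axis at x = 0 (among the integer gridlines); among the integer gridlines, it crosses the y-axis at y ∈ {0, 1}.
Finally, assembling these constraints gives the stated polynomial.

x^2 + 3*x*y - 2*y^2 + 2*y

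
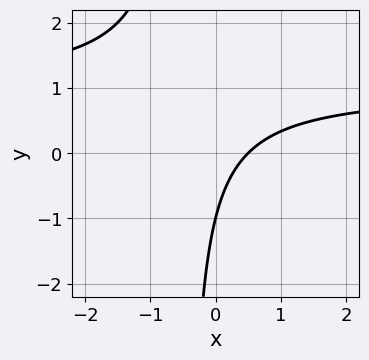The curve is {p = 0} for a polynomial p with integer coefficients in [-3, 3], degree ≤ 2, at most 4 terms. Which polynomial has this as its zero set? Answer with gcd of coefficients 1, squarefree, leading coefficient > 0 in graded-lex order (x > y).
2*x*y - 2*x + y + 1

(a) deg p = 2. A generic line meets the curve in up to 2 points.
(b) Against the integer gridlines: it crosses the y-axis at the gridline y = -1.
(c) Solving for integer coefficients yields p as stated.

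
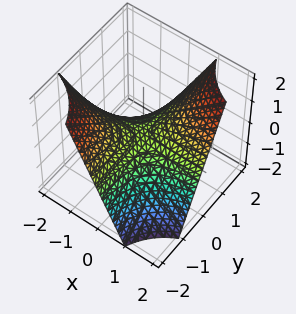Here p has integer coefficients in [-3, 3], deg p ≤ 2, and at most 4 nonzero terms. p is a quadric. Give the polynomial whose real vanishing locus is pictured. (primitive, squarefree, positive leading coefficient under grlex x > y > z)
x*y - z

Degree: a saddle surface; a quadric, so deg p = 2.
Reading off the gridlines: the visible y-axis segment lies entirely on the surface; the visible x-axis segment lies entirely on the surface; it crosses the z-axis at the gridline z = 0.
Matching integer coefficients to the picture gives p.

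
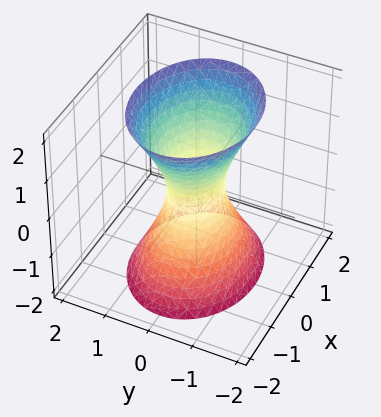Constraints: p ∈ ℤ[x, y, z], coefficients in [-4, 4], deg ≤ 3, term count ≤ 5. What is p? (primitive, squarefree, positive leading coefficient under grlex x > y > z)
1. deg p = 2. An hourglass — one-sheet hyperboloid; a quadric.
2. Symmetries: mirror symmetry z ↦ −z ⇒ only even powers of z; it's symmetric under y → −y, forcing even powers of y; it's symmetric under x → −x, forcing even powers of x.
3. From the axis intercepts and sections: no z-intercept at any integer in the box.
4. Matching integer coefficients to the picture gives p.

2*x^2 + 3*y^2 - z^2 - 1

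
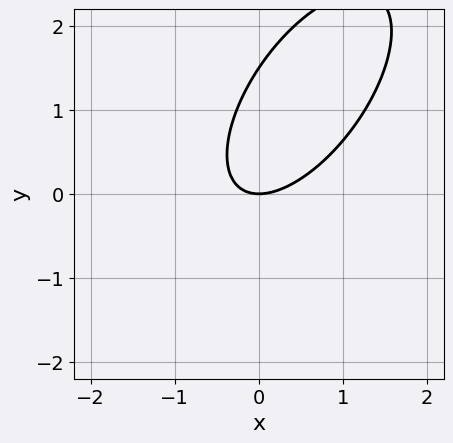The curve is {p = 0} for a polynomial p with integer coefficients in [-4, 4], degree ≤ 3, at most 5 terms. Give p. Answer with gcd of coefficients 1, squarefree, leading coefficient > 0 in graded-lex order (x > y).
3*x^2 - 3*x*y + 2*y^2 - 3*y

First, degree: the shape is more complex than any degree-1 curve, so deg p = 2.
Next, from the axis intercepts and sections: it meets the y-axis at y = 0 (among the integer gridlines); it crosses the x-axis at the gridline x = 0.
Finally, the integer polynomial consistent with all of this is the stated p.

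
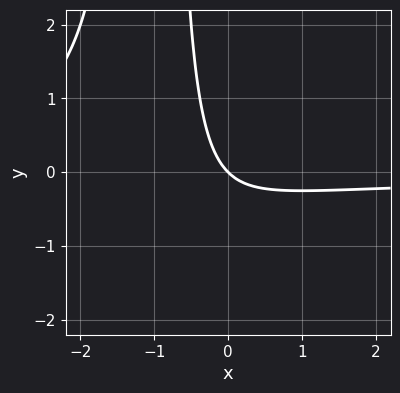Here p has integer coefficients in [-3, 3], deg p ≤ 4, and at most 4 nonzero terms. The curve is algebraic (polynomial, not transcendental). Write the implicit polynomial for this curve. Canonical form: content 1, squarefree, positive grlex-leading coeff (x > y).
x^2*y + 2*x*y + x + y

The degree is 3 — a generic line meets the curve in up to 3 points.
Observable constraints: it crosses the x-axis at the gridline x = 0; it crosses the y-axis at the gridline y = 0.
Together with the visible shape, these determine p as stated.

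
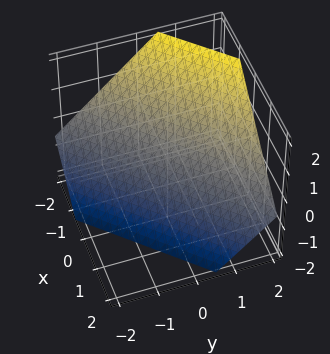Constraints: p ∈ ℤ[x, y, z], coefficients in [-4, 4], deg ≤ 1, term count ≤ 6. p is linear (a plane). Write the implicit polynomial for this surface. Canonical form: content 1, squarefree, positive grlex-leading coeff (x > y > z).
3*x - 3*y + 3*z + 2

First, degree: every cross-section is a straight line — this is a plane, so deg p = 1.
Finally, putting this together gives p.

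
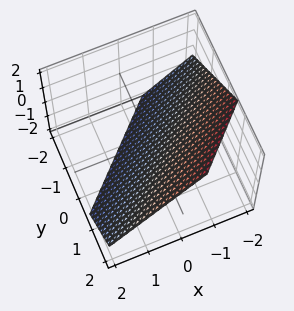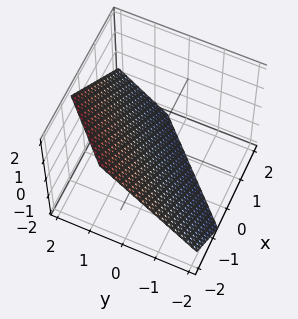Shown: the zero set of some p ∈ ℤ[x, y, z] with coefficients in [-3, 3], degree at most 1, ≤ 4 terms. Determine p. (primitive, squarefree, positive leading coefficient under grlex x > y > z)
3*x - 3*y + 3*z + 2

1. The degree is 1 — the surface is flat (a plane).
2. Matching integer coefficients to the picture gives p.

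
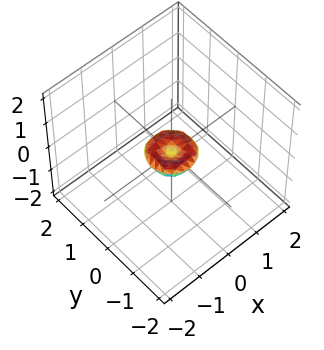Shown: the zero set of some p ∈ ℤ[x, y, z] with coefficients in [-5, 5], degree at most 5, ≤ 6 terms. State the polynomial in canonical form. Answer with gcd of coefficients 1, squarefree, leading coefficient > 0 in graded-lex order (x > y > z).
2*x^4 + 4*x^2*y^2 + 2*y^4 - x^2 - y^2 + 3*z^2

Degree: a generic line meets the surface in up to 4 points, so deg p = 4.
Symmetries: rotational symmetry about the z-axis ⇒ p depends on x, y only through x² + y².
From the visible intercepts: one y-axis crossing is at y = 0; a circular section at z = 0 has radius between 0 and 1.
Together with the visible shape, these determine p as stated.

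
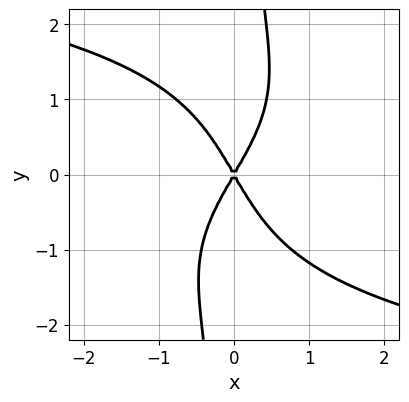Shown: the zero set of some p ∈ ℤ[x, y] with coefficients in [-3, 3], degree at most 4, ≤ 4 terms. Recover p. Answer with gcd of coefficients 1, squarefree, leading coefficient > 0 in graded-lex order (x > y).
x*y^3 + 3*x^2 - y^2

(a) The degree is 4 — the shape is more complex than any degree-3 curve.
(b) Against the integer gridlines: it crosses the x-axis at the gridline x = 0; it crosses the y-axis at the gridline y = 0.
(c) Assembling these constraints gives the stated polynomial.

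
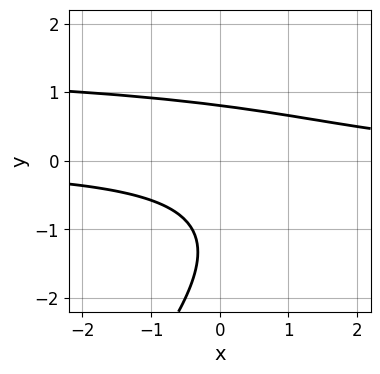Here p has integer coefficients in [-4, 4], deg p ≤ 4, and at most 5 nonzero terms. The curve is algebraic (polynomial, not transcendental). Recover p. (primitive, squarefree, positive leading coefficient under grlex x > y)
1. The degree is 3 — a generic line meets the curve in up to 3 points.
2. Checking where it meets the axes: it misses every integer gridline on the x-axis.
3. Assembling these constraints gives the stated polynomial.

2*x*y^2 - 2*y^3 - 3*x*y - 3*y^2 + 3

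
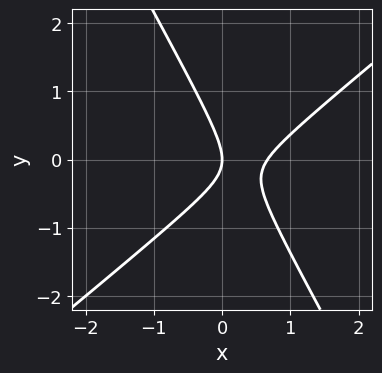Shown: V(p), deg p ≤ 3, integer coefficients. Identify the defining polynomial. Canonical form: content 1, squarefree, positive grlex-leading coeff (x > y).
1. Degree: a generic line meets the curve in up to 2 points, so deg p = 2.
2. Against the integer gridlines: it meets the x-axis at x = 0 (among the integer gridlines); one y-axis crossing is at y = 0.
3. Together with the visible shape, these determine p as stated.

3*x^2 - 2*x*y - 2*y^2 - 2*x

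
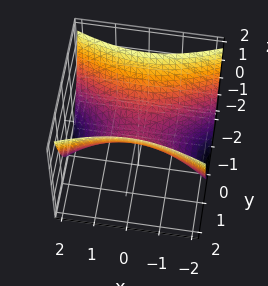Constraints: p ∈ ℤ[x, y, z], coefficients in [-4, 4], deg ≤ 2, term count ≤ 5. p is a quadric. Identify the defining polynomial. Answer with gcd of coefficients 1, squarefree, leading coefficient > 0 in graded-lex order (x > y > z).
1. deg p = 2. A saddle surface; a quadric.
2. Symmetries: the x ↦ −x reflection is a symmetry, so x appears only in even powers; it's symmetric under y → −y, forcing even powers of y.
3. From the axis intercepts and sections: it meets the z-axis at z = 0 (among the integer gridlines); one y-axis crossing is at y = 0; it meets the x-axis at x = 0 (among the integer gridlines).
4. Fitting integer coefficients to these (and the overall shape) gives p.

x^2 - 3*y^2 + 3*z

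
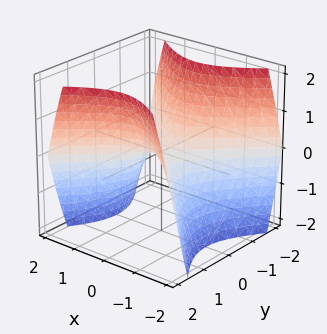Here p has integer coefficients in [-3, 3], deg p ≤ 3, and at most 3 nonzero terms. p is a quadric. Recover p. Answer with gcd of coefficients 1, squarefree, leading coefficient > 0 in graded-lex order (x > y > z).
1. The degree is 2 — a saddle surface; a quadric.
2. Symmetries: it's symmetric under y → −y, forcing even powers of y; the x ↦ −x reflection is a symmetry, so x appears only in even powers.
3. Reading off the gridlines: it crosses the x-axis at the gridline x = 0; it crosses the z-axis at the gridline z = 0; it meets the y-axis at y = 0 (among the integer gridlines).
4. Assembling these constraints gives the stated polynomial.

x^2 - y^2 + z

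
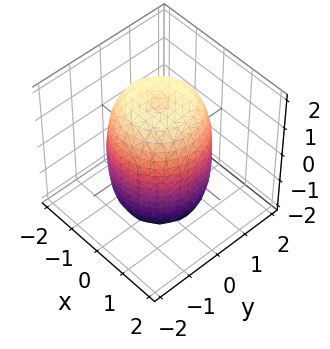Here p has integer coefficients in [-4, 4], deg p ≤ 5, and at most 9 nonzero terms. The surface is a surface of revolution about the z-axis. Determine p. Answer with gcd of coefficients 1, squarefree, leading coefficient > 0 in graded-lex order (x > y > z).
The degree is 4 — a generic line meets the surface in up to 4 points.
Symmetries: the surface is invariant under rotation about z: p = q(x² + y², z).
From the axis intercepts and sections: a circular section at z = 1 has radius between 1 and 2.
Together with the visible shape, these determine p as stated.

2*x^4 + 4*x^2*y^2 + 2*y^4 - 2*x^2 - 2*y^2 + z^2 - 3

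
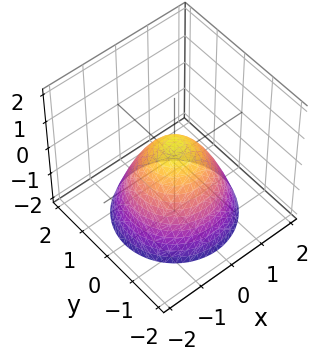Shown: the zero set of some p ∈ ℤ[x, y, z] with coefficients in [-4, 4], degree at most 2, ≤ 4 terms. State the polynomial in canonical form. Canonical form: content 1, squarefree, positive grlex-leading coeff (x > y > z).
2*x^2 + 2*y^2 + 2*z - 1

First, the degree is 2 — a generic line meets the surface in up to 2 points.
Next, symmetry: the z-axis is an axis of rotation, so x and y enter only as x² + y².
Next, from the axis intercepts and sections: a circular section at z = -1 has radius between 1 and 2.
Finally, together with the visible shape, these determine p as stated.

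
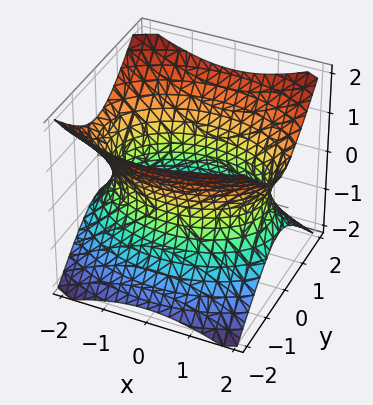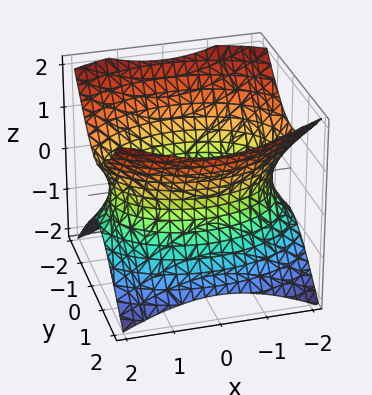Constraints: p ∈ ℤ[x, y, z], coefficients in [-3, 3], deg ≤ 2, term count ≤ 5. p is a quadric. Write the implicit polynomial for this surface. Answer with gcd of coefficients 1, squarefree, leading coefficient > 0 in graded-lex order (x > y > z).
x^2 + 2*y^2 - 2*z^2 - 3

First, the degree is 2 — an hourglass — one-sheet hyperboloid; a quadric.
Next, symmetries: the x ↦ −x reflection is a symmetry, so x appears only in even powers; the y ↦ −y reflection is a symmetry, so y appears only in even powers; the z ↦ −z reflection is a symmetry, so z appears only in even powers.
Then, checking where it meets the axes: the surface avoids every integer z-axis point in the box.
Finally, the integer polynomial consistent with all of this is the stated p.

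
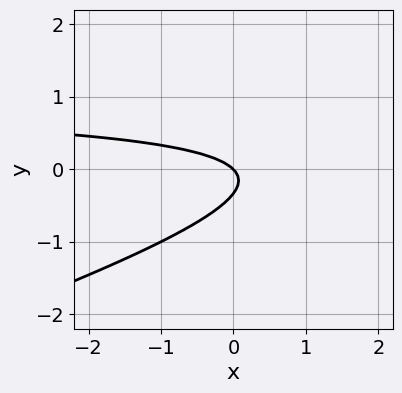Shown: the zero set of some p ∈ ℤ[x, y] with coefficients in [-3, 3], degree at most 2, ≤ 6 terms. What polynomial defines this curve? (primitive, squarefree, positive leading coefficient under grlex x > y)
x*y - 3*y^2 - x - y

First, the degree is 2 — a generic line meets the curve in up to 2 points.
Next, checking where it meets the axes: it meets the x-axis at x = 0 (among the integer gridlines); it crosses the y-axis at the gridline y = 0.
Finally, putting this together gives p.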